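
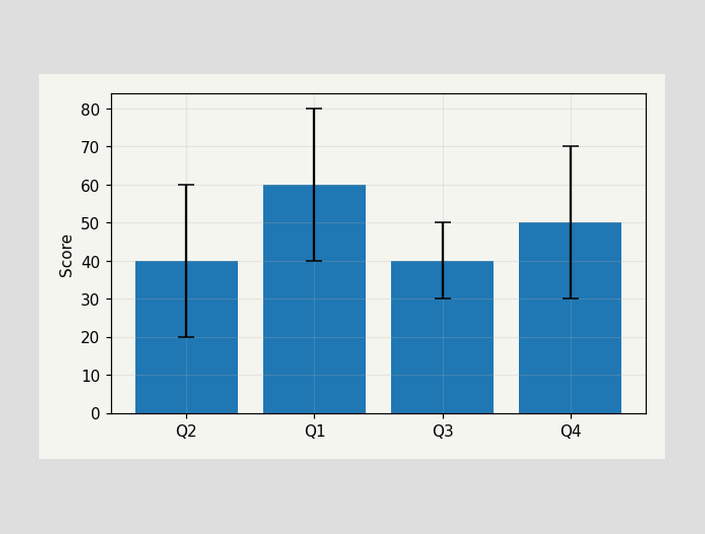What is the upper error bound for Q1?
The Q1 bar's upper whisker reaches 80.

80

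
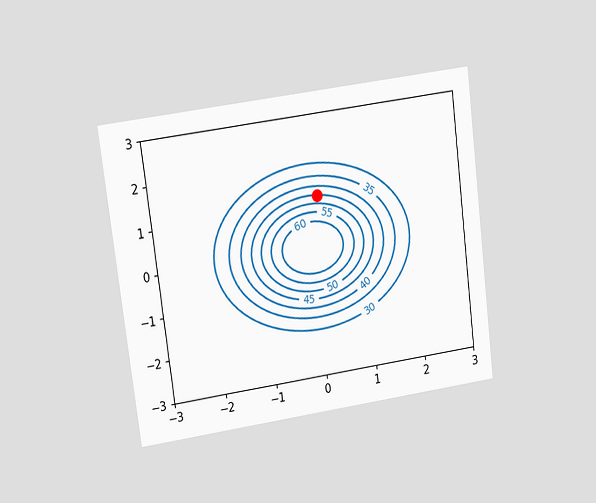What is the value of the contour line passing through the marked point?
The chart is tilted about 7° counter-clockwise and viewed at a slight angle. The marked point sits on the contour labelled 45.

45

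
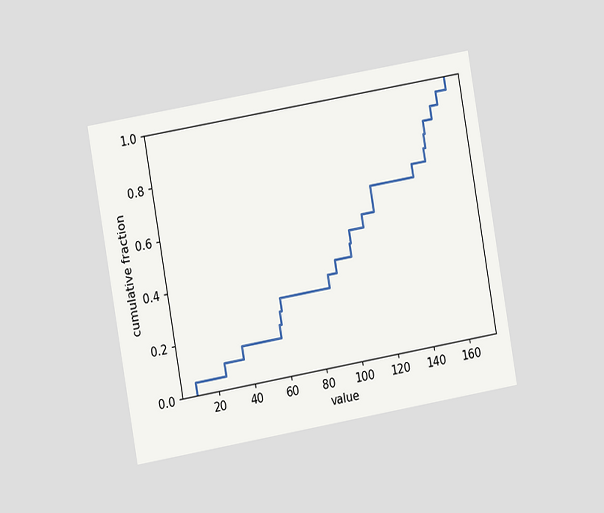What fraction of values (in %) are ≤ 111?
The chart is tilted about 10° counter-clockwise and viewed at a slight angle. At x=111 the ECDF step is at 55%.

55%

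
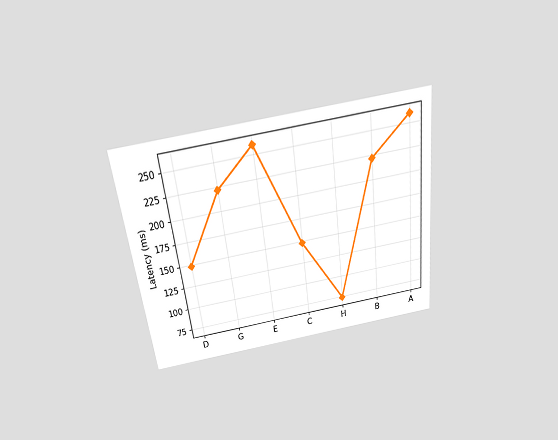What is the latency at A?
259ms

The chart is tilted about 7° counter-clockwise and viewed slightly from above. At A, the line is at 259ms.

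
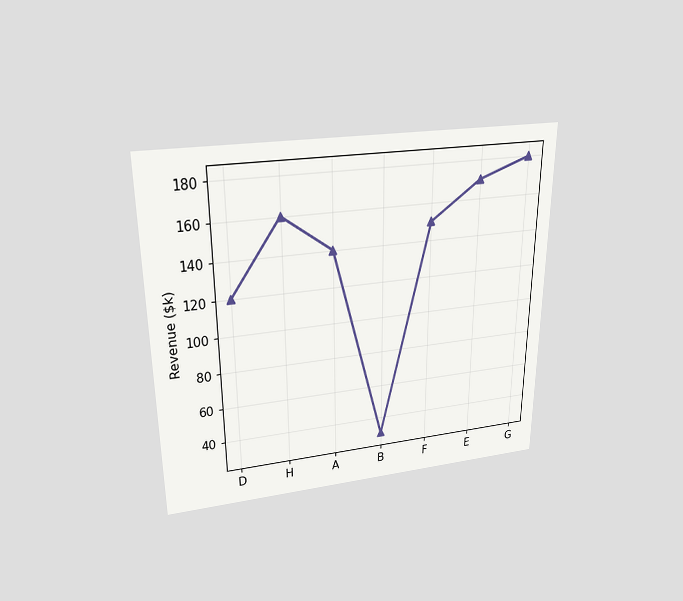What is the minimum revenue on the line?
The chart is viewed slightly from above. The lowest point is at B, and reading across to the y-axis gives $30k.

$30k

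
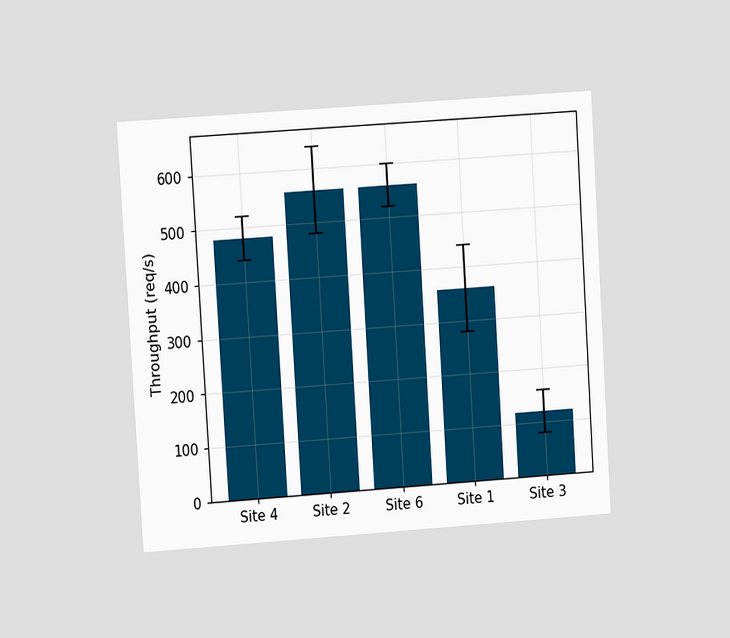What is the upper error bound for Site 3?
160req/s

The chart is tilted about 4° counter-clockwise and viewed at a slight angle. The Site 3 bar's upper whisker reaches 160req/s.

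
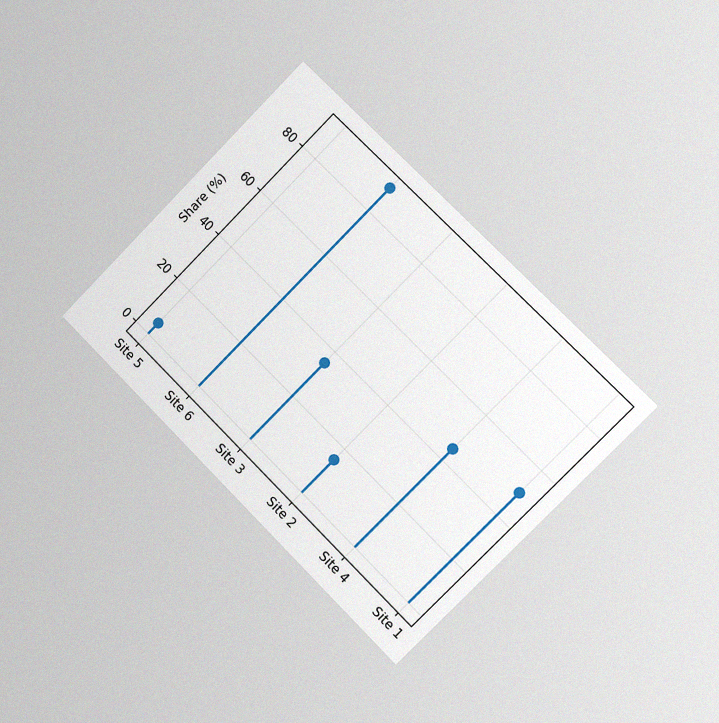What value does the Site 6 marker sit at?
The chart is tilted about 45° clockwise and viewed slightly from the right, with some photo noise. The Site 6 marker sits at 90%.

90%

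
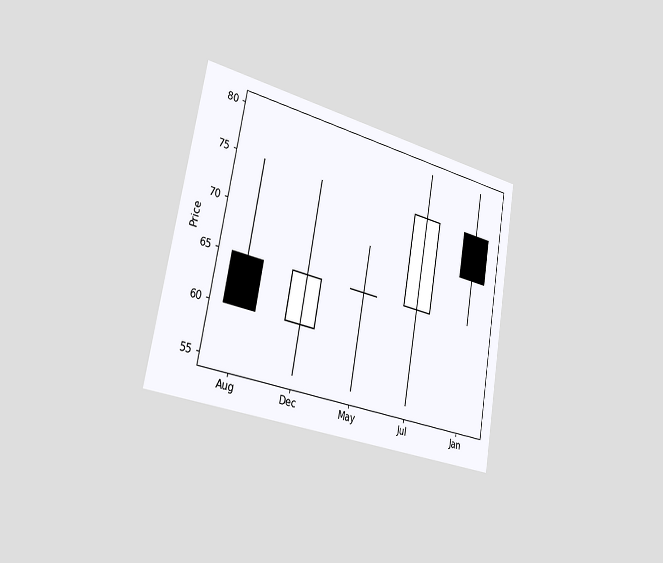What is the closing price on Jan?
70

The chart is tilted about 10° clockwise and viewed slightly from the left. The Jan candle closes at 70.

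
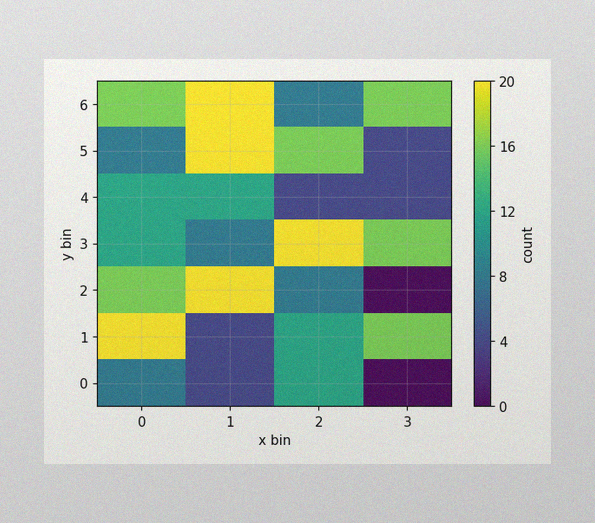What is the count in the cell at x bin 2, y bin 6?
8

The image has some photo noise and uneven lighting. Matching the cell (2, 6) against the colorbar gives 8.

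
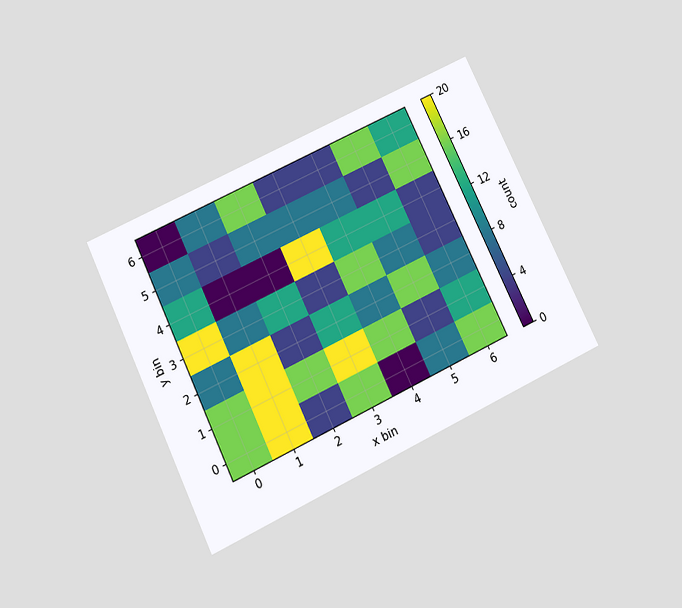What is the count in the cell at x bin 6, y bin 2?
8

The chart is tilted about 26° counter-clockwise and viewed slightly from below. Matching the cell (6, 2) against the colorbar gives 8.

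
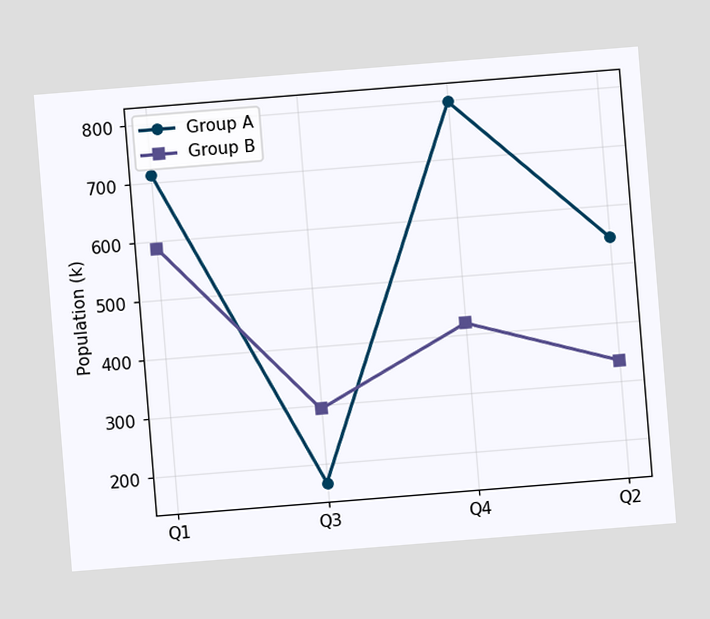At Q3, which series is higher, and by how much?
Group B, by 126k

The chart is tilted about 5° counter-clockwise. At Q3, Group B sits above the other line by 126k.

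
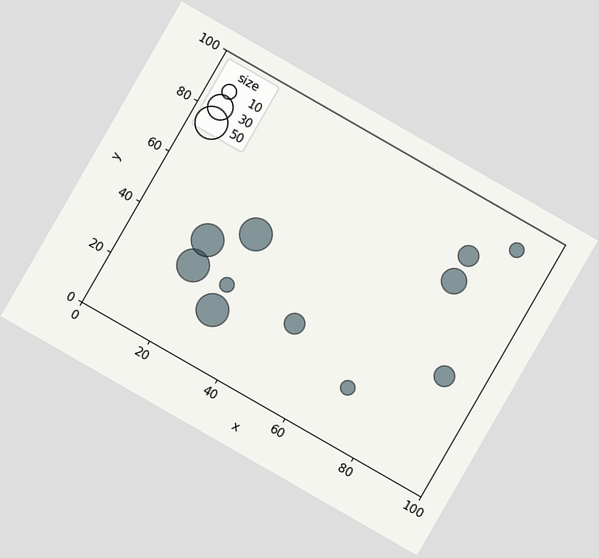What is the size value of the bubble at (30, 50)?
The chart is tilted about 30° clockwise. Matching the bubble at (30, 50) against the size legend gives 50.

50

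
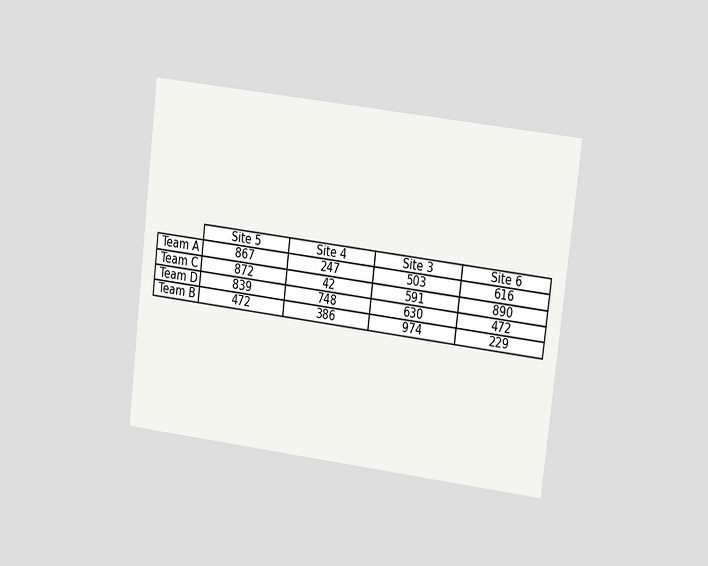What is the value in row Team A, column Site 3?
The chart is tilted about 7° clockwise and viewed at a slight angle. The (Team A, Site 3) cell reads 503.

503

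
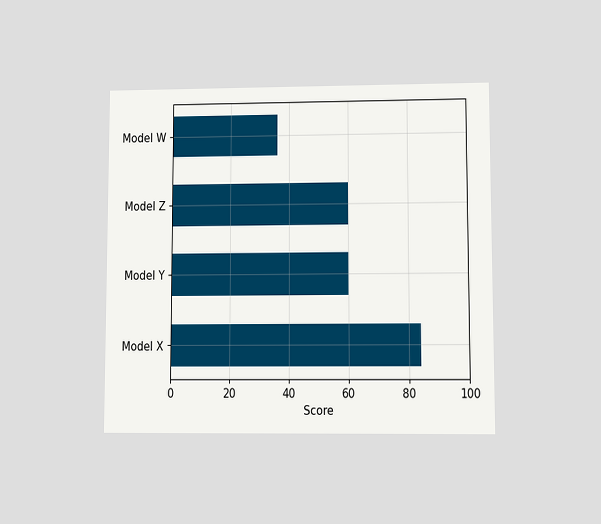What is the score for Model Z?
The chart is viewed at a slight angle. Reading along the chart's x-axis, the Model Z bar reaches 60.

60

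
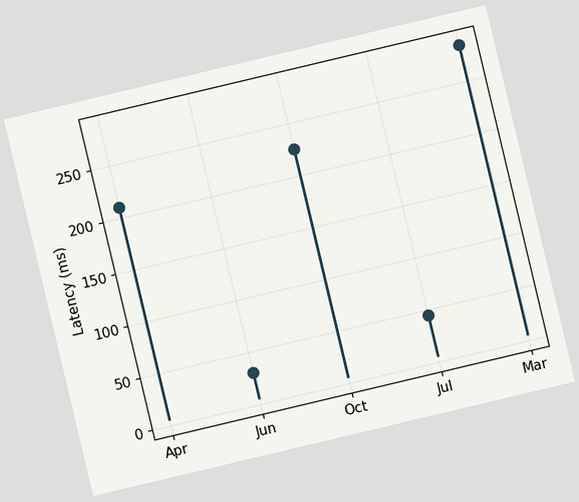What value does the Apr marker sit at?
The chart is tilted about 13° counter-clockwise. The Apr marker sits at 210ms.

210ms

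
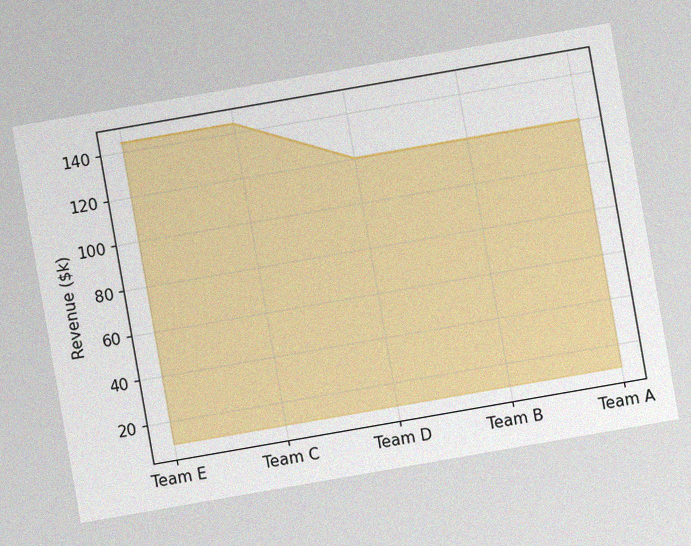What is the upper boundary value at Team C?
The chart is tilted about 10° counter-clockwise, with some photo noise. At Team C the upper boundary is at $144k.

$144k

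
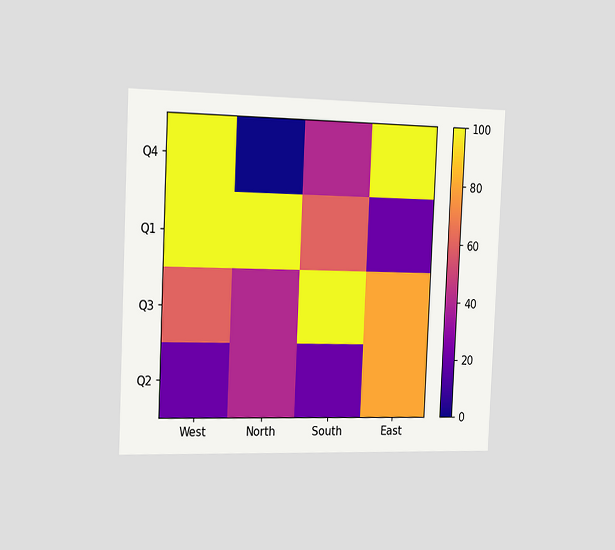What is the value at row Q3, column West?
60

The chart is tilted about 3° clockwise and viewed slightly from the left. Matching cell (Q3, West) against the colorbar gives 60.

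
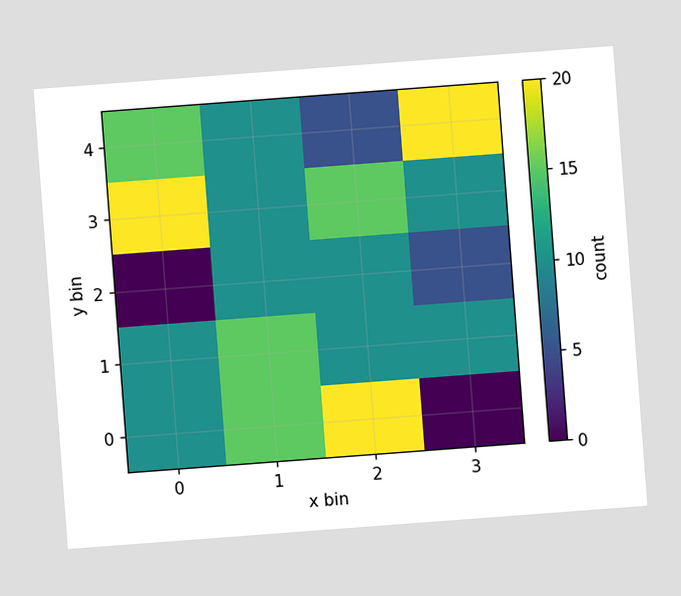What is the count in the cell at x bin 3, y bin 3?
10

The chart is tilted about 4° counter-clockwise. Matching the cell (3, 3) against the colorbar gives 10.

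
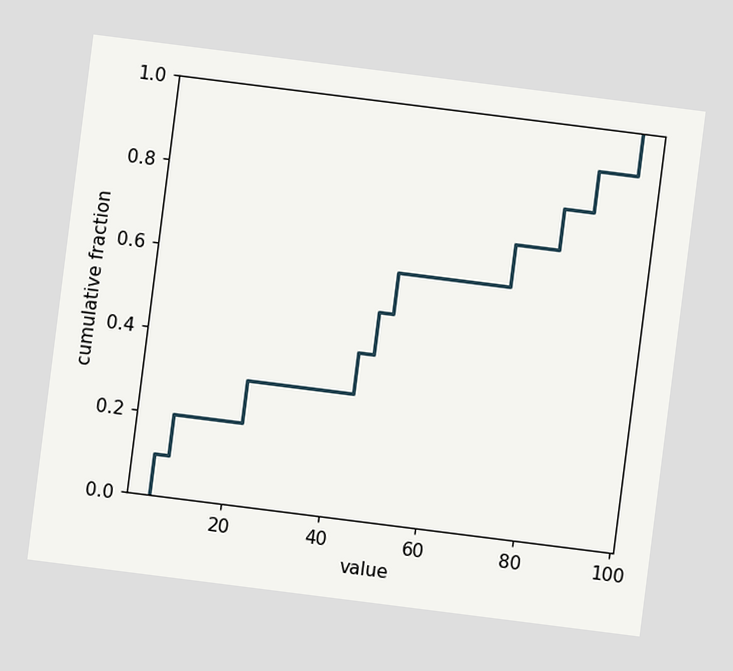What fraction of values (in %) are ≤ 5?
The chart is tilted about 7° clockwise. At x=5 the ECDF step is at 10%.

10%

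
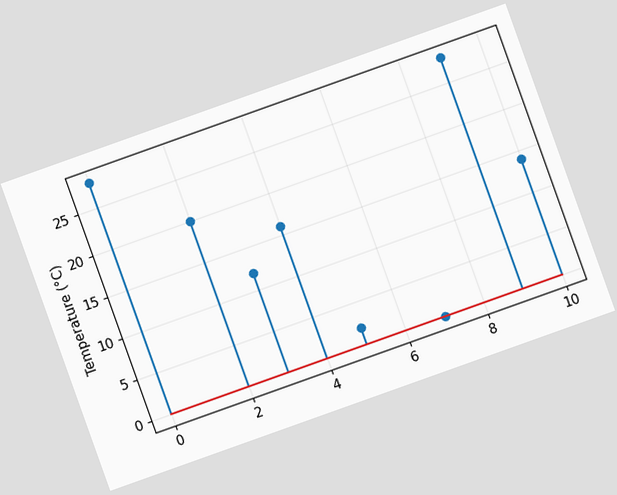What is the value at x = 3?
12°C

The chart is tilted about 20° counter-clockwise. The stem at x=3 reaches 12°C.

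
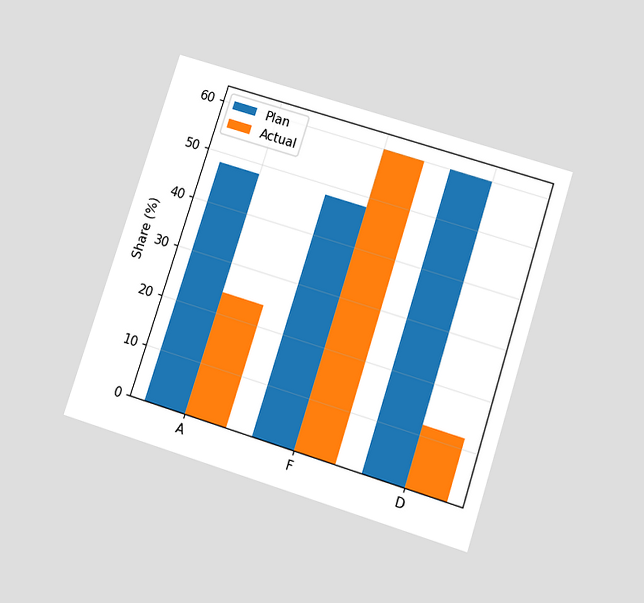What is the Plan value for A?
48%

The chart is tilted about 18° clockwise and viewed slightly from below. The Plan bar at A reaches 48% on the y-axis.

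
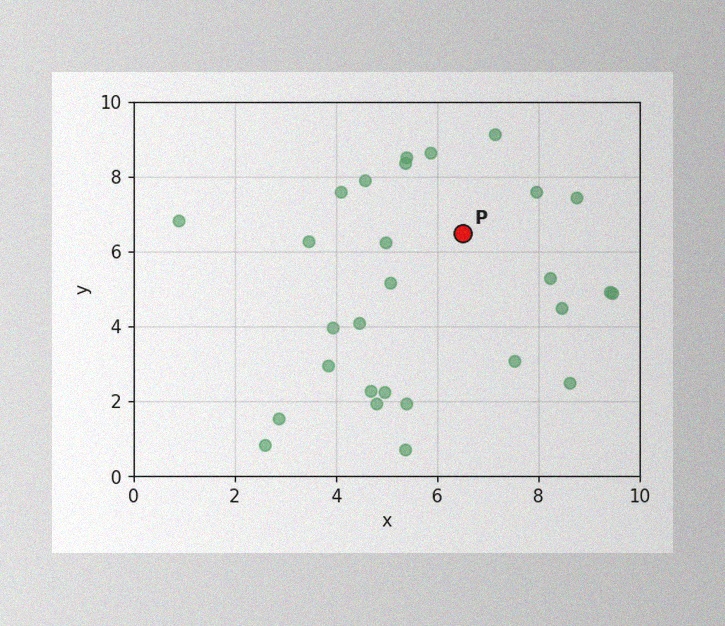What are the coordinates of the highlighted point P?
(6.5, 6.5)

The image has some photo noise and uneven lighting. Following the gridlines from P to each axis, P sits at (6.5, 6.5).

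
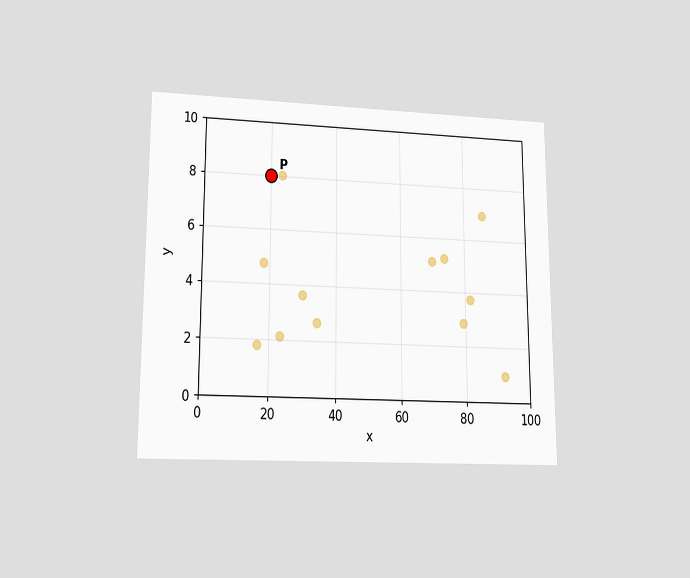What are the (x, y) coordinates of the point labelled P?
(20, 8)

The chart is viewed at a slight angle. Following the gridlines from P to each axis, P sits at (20, 8).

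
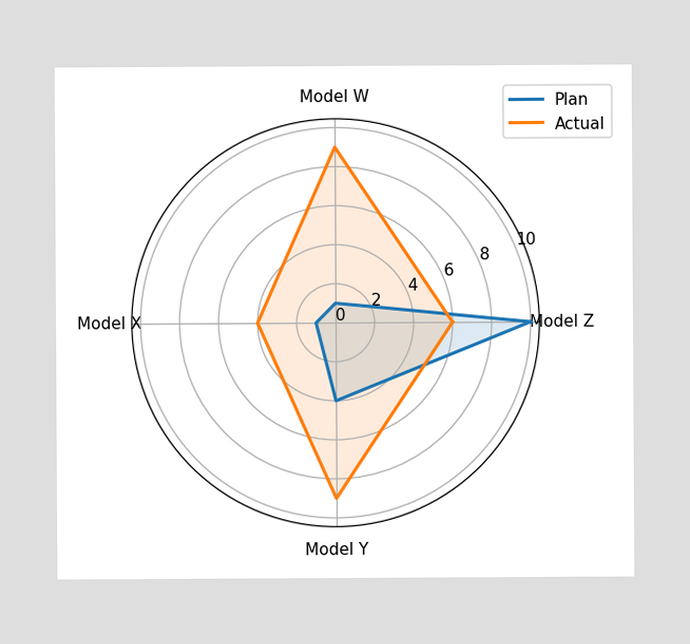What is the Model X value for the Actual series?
4

On the Model X axis, Actual reaches 4.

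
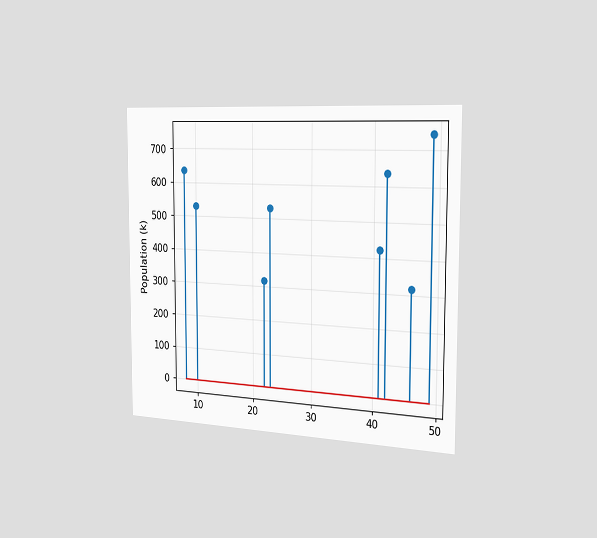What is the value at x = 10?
The chart is viewed slightly from the right. The stem at x=10 reaches 530k.

530k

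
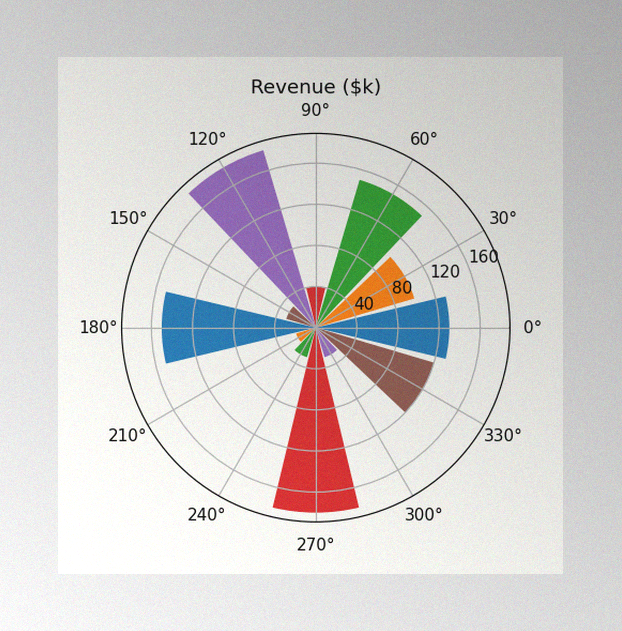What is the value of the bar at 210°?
$20k

The image has some photo noise and uneven lighting. The bar at 210° reaches $20k on the radial axis.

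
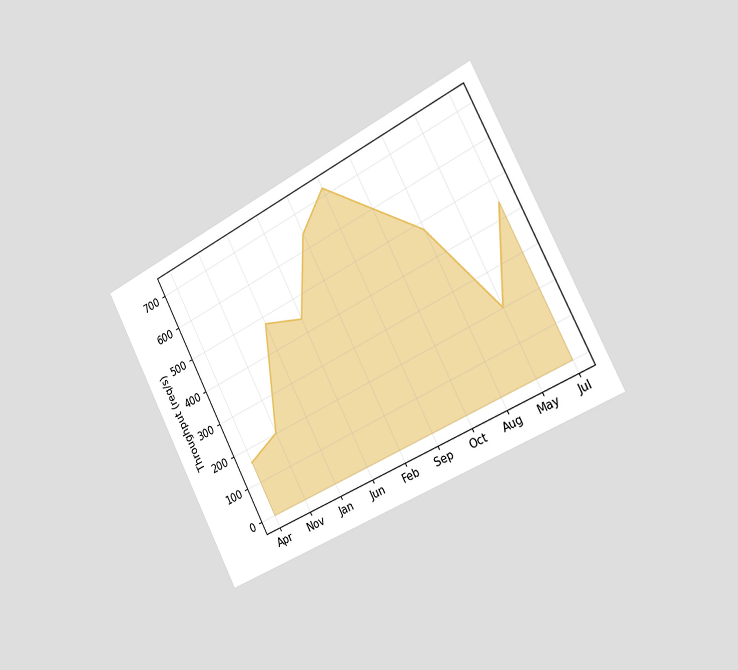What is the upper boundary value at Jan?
The chart is tilted about 27° counter-clockwise and viewed slightly from the right. At Jan the upper boundary is at 480req/s.

480req/s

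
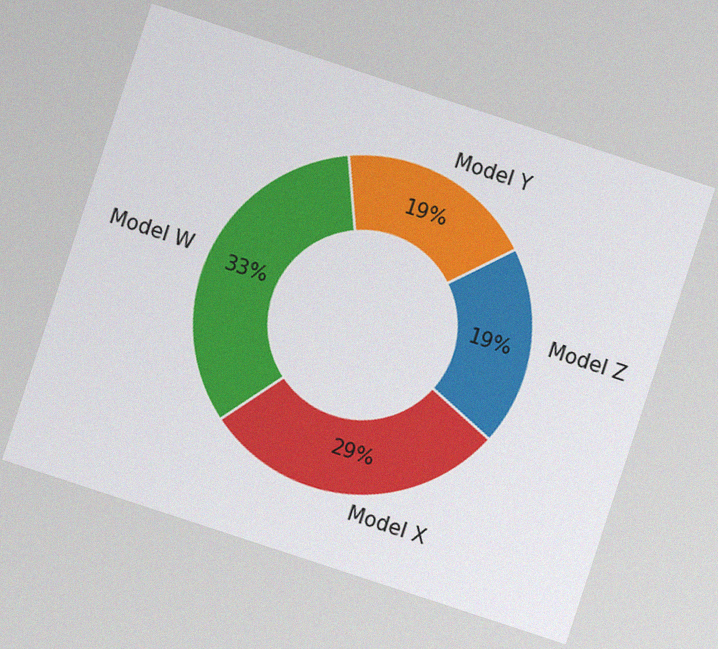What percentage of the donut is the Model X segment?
The chart is tilted about 18° clockwise, with some photo noise. The Model X segment takes up 29% of the ring.

29%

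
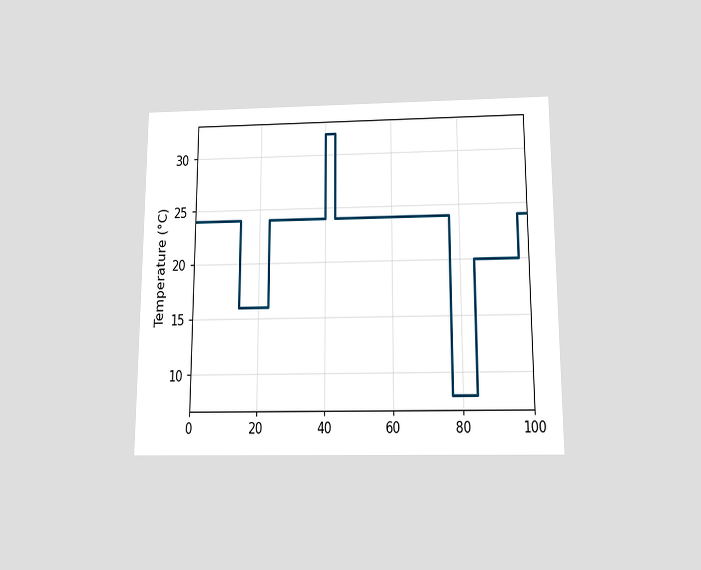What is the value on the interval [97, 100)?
The chart is viewed slightly from below. On [97, 100) the step sits at 24°C.

24°C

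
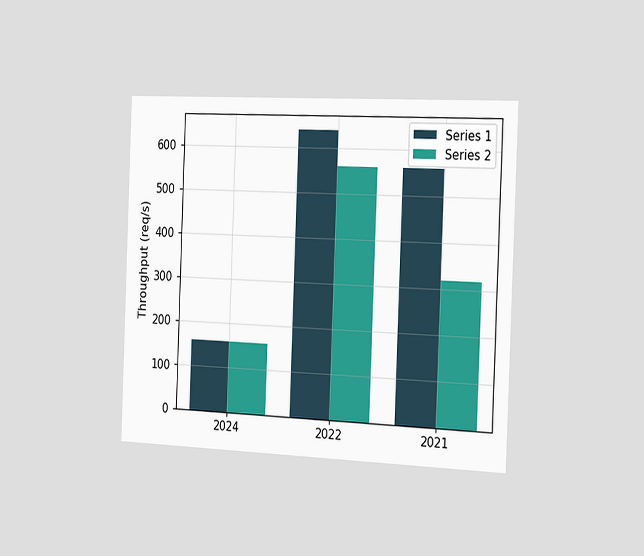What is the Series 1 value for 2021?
The chart is tilted about 2° clockwise and viewed slightly from the right. The Series 1 bar at 2021 reaches 560req/s on the y-axis.

560req/s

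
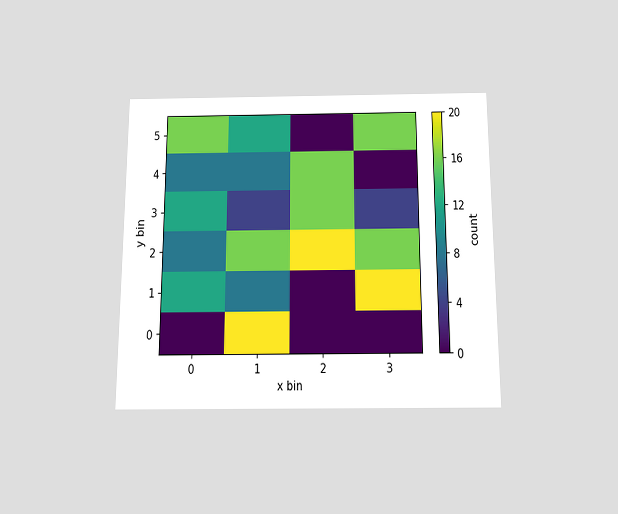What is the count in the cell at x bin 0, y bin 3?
12

The chart is viewed slightly from below. Matching the cell (0, 3) against the colorbar gives 12.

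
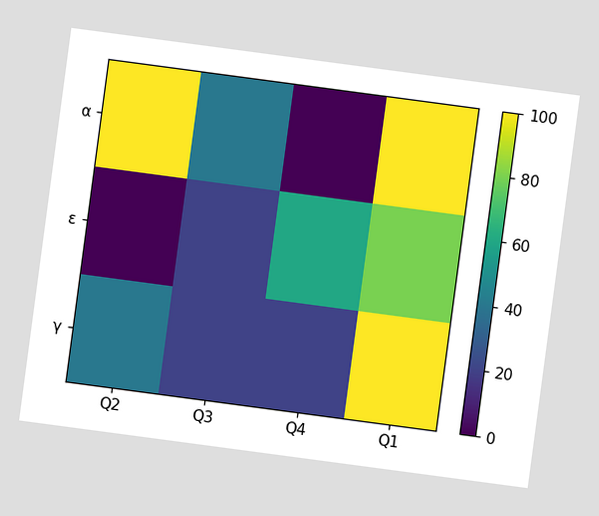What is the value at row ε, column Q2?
The chart is tilted about 8° clockwise. Matching cell (ε, Q2) against the colorbar gives 0.

0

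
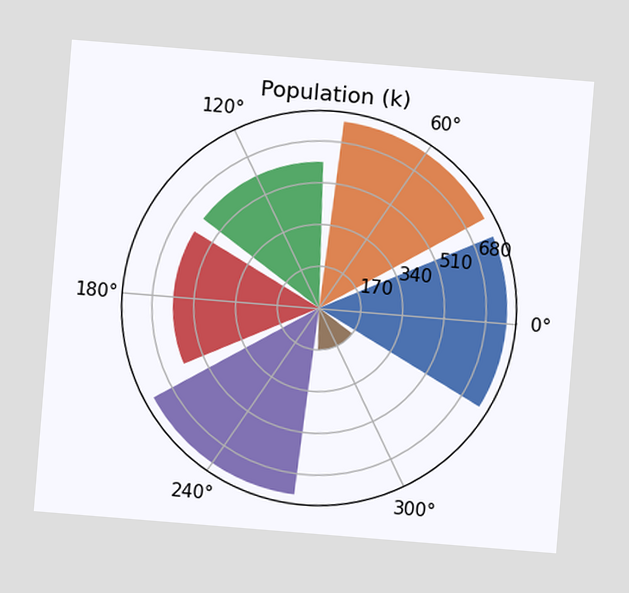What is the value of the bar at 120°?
595k

The chart is tilted about 5° clockwise. The bar at 120° reaches 595k on the radial axis.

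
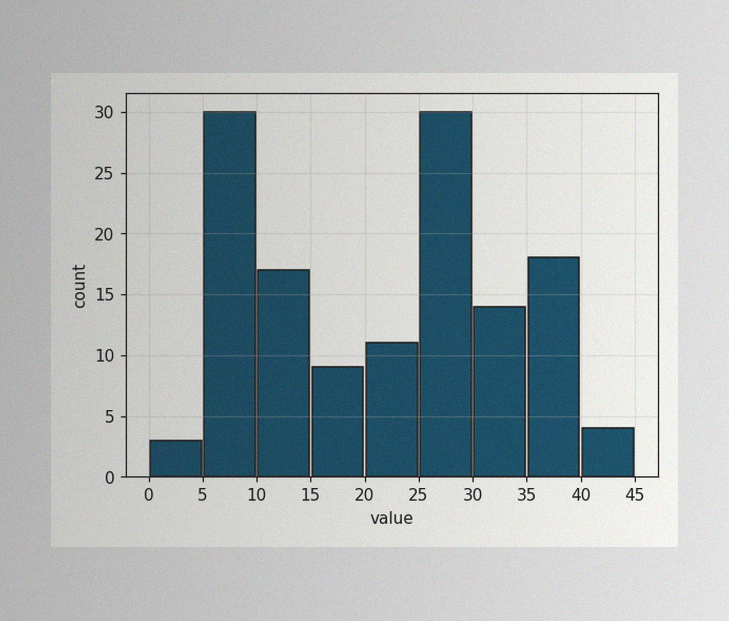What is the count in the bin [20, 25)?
The image has some photo noise and uneven lighting. The [20, 25) bin has height 11.

11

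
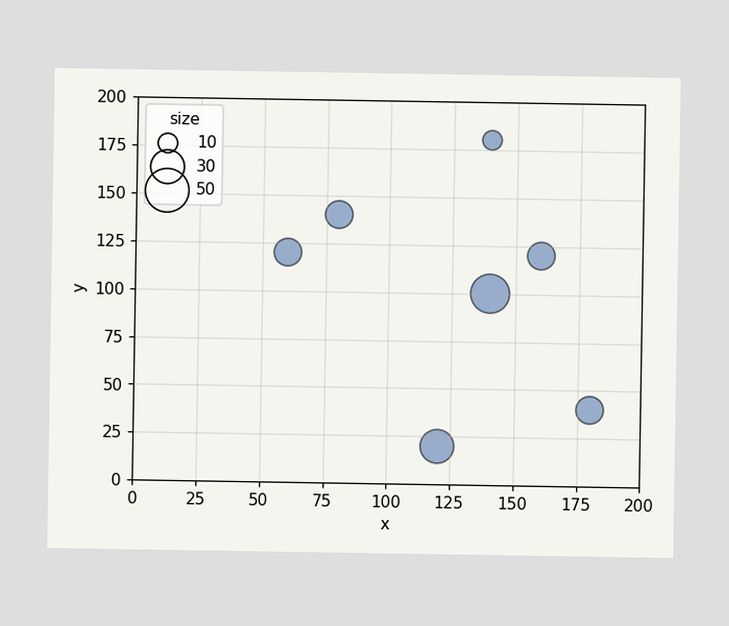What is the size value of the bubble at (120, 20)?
30

Matching the bubble at (120, 20) against the size legend gives 30.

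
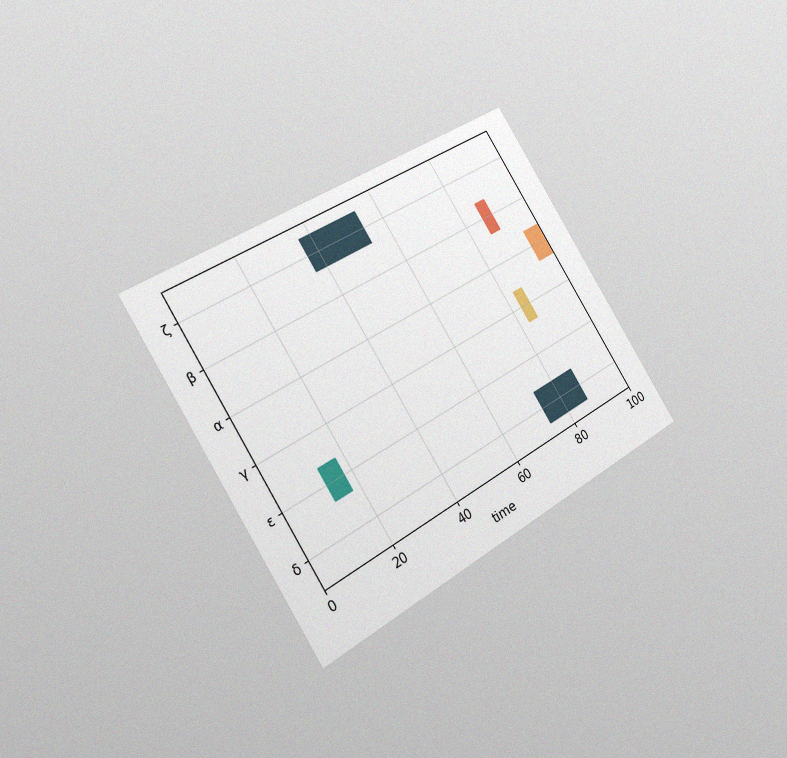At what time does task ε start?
13

The chart is tilted about 32° counter-clockwise and viewed slightly from the left, with some photo noise. The ε bar begins at t=13.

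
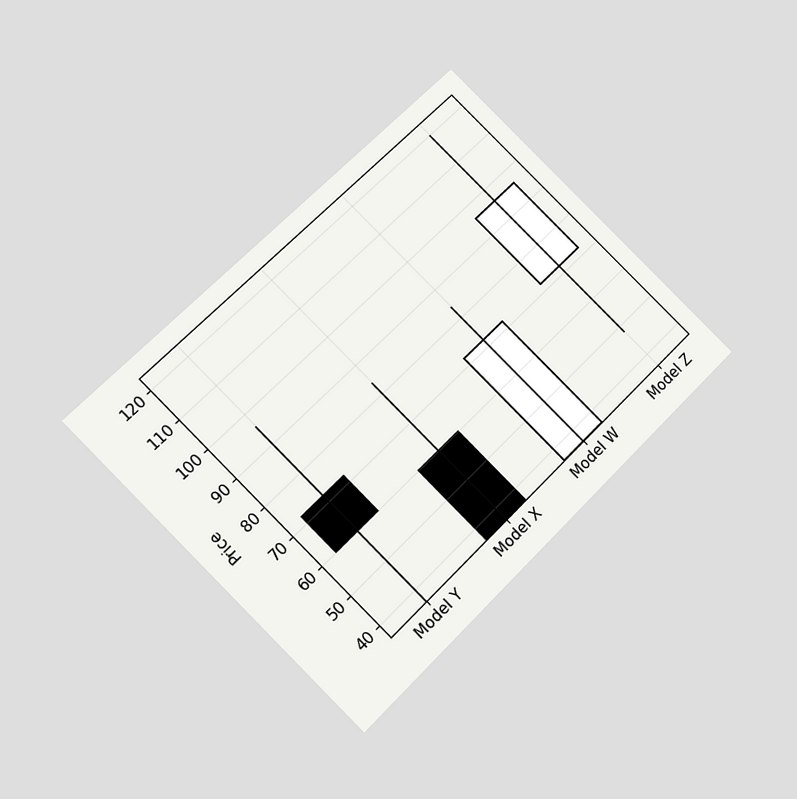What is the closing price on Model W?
The chart is tilted about 45° counter-clockwise and viewed at a slight angle. The Model W candle closes at 72.

72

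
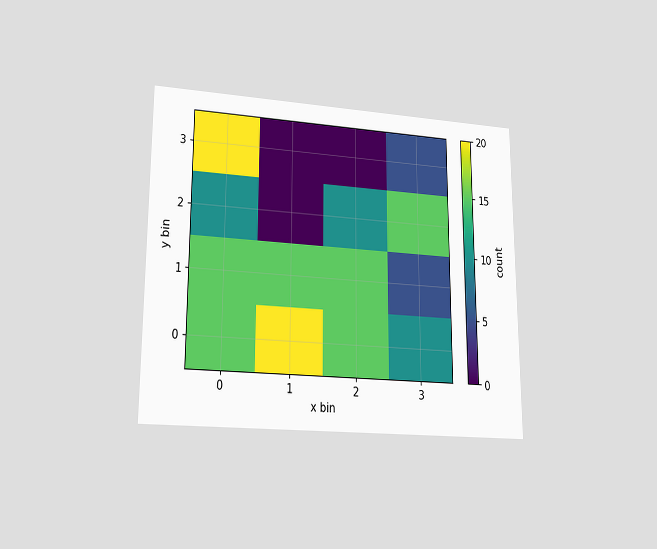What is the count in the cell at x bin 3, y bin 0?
The chart is viewed at a slight angle. Matching the cell (3, 0) against the colorbar gives 10.

10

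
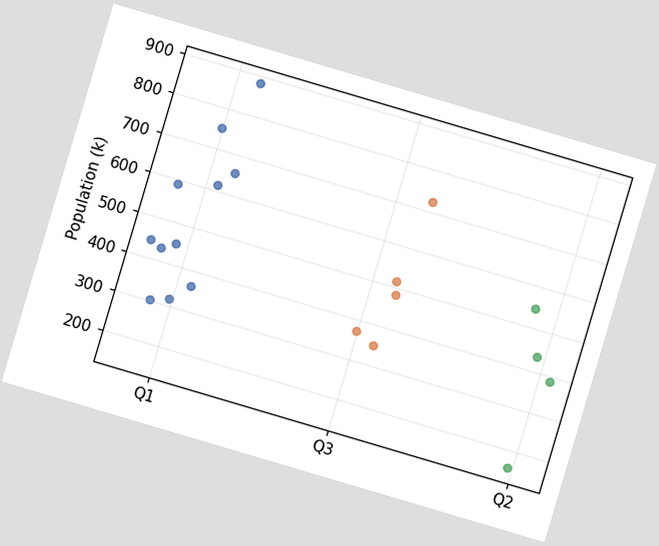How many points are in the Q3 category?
5

The chart is tilted about 17° clockwise. Counting the markers in the Q3 column gives 5.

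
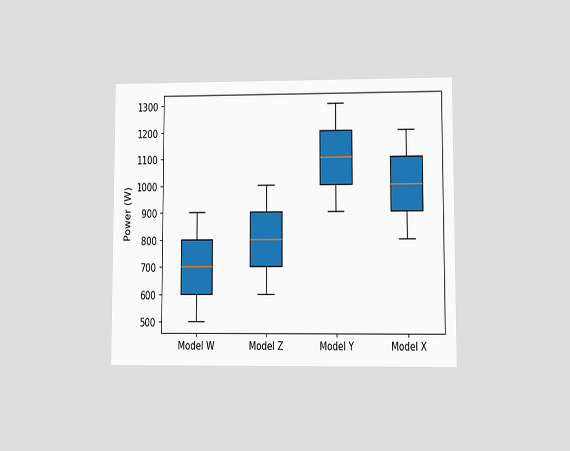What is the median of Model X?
1000W

The chart is viewed at a slight angle. The median line in the Model X box sits at 1000W.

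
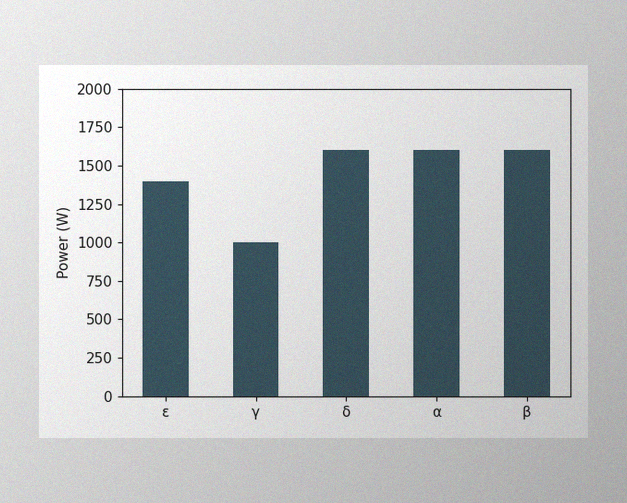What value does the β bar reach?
The image has some photo noise and uneven lighting. Reading along the chart's y-axis, the β bar reaches 1600W.

1600W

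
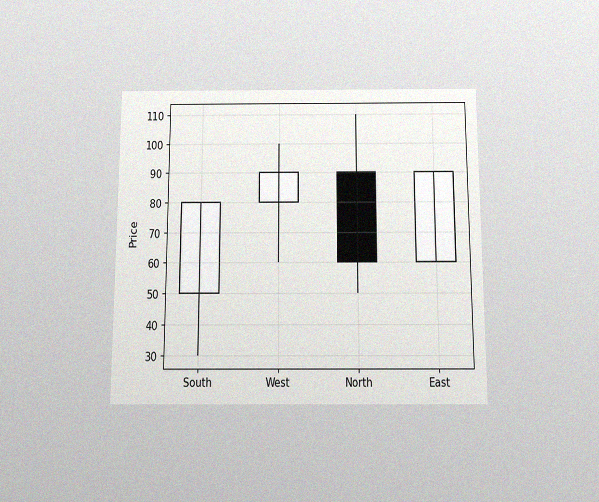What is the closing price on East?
90

The chart is viewed slightly from below, with some photo noise. The East candle closes at 90.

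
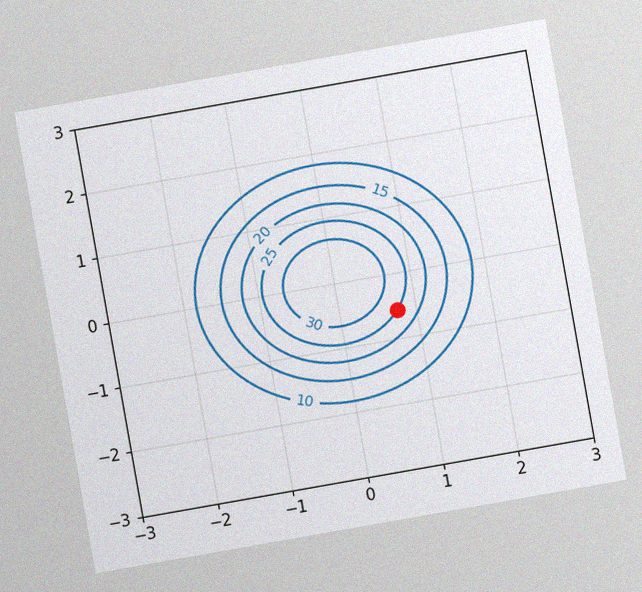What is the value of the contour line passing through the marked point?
25

The chart is tilted about 10° counter-clockwise, with some photo noise. The marked point sits on the contour labelled 25.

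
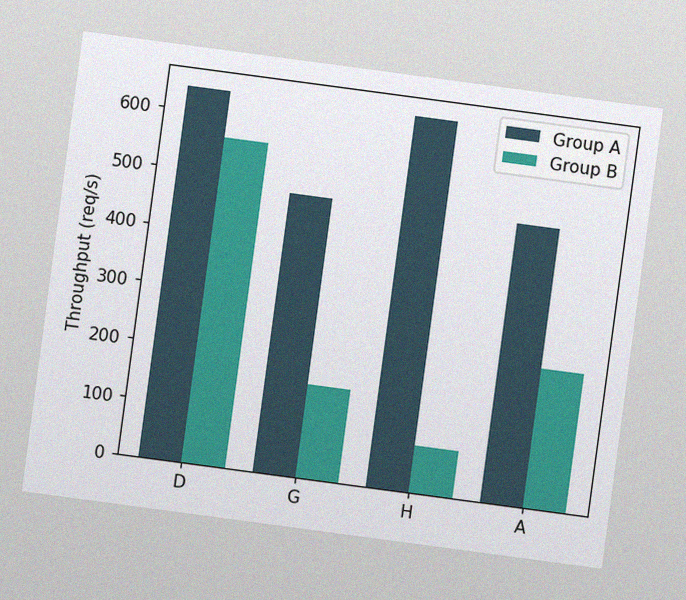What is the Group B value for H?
The chart is tilted about 8° clockwise, with some photo noise. The Group B bar at H reaches 80req/s on the y-axis.

80req/s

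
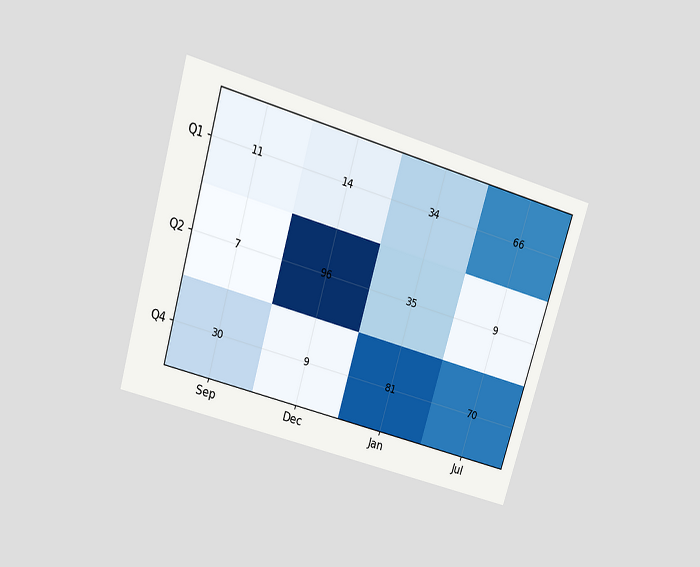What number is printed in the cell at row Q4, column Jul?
70

The chart is tilted about 16° clockwise and viewed slightly from above. The (Q4, Jul) cell reads 70.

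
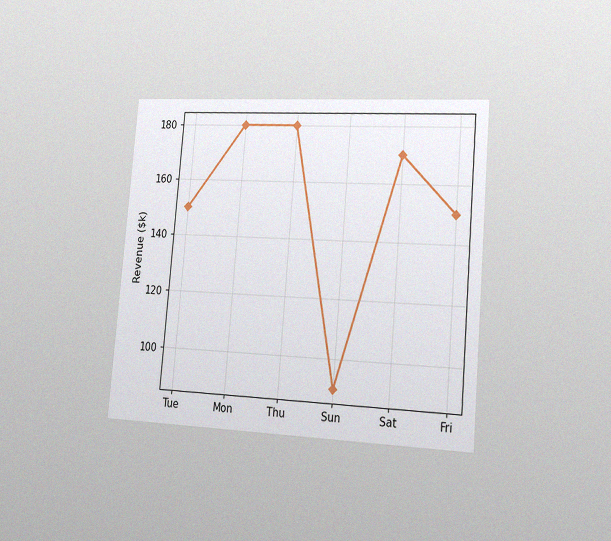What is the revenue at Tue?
$150k

The chart is tilted about 5° clockwise and viewed slightly from the right, with some photo noise. At Tue, the line is at $150k.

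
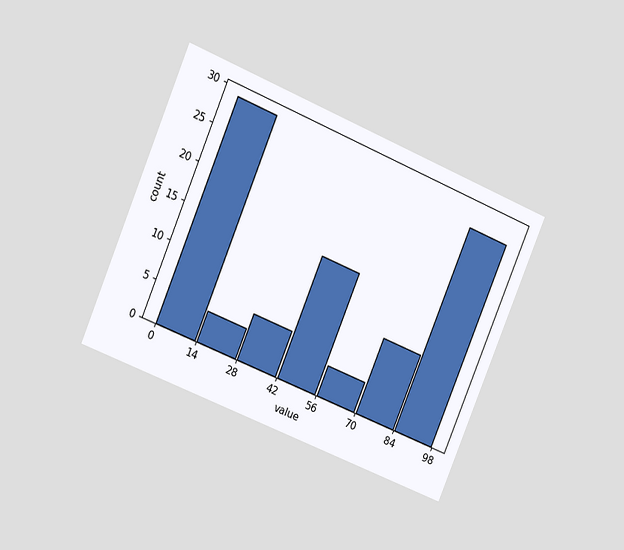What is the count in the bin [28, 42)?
6

The chart is tilted about 23° clockwise and viewed at a slight angle. The [28, 42) bin has height 6.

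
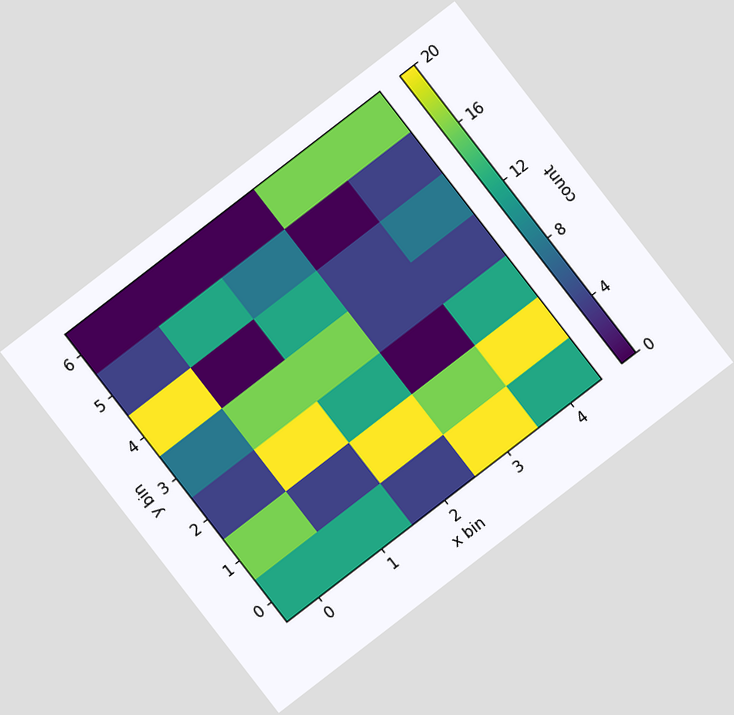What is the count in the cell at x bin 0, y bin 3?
8

The chart is tilted about 38° counter-clockwise. Matching the cell (0, 3) against the colorbar gives 8.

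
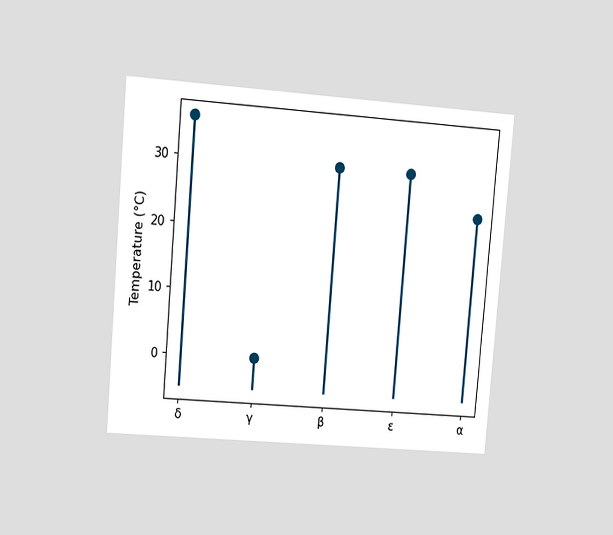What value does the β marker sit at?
The chart is tilted about 5° clockwise and viewed at a slight angle. The β marker sits at 30°C.

30°C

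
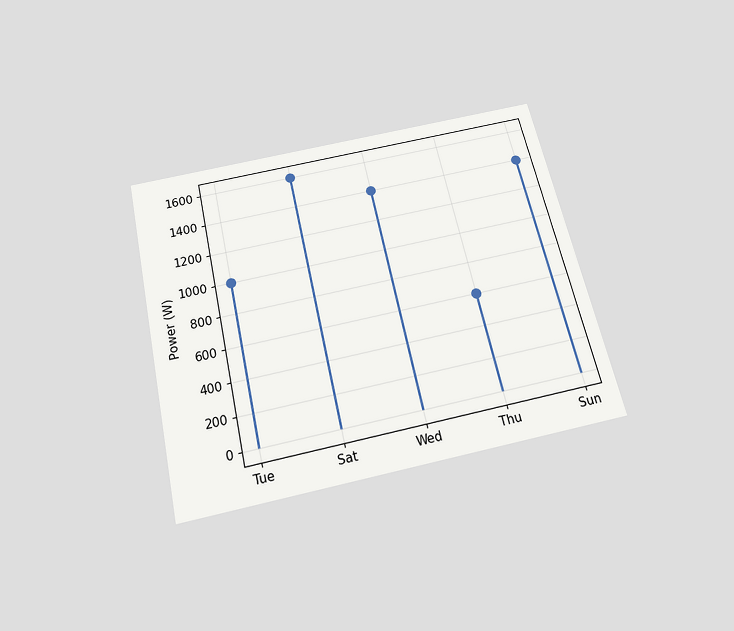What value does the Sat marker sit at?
1600W

The chart is tilted about 13° counter-clockwise and viewed slightly from below. The Sat marker sits at 1600W.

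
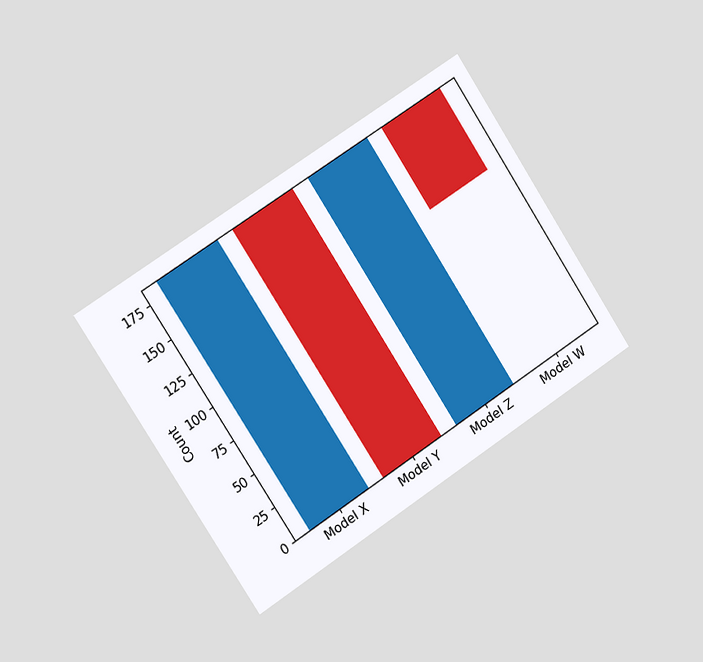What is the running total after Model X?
The chart is tilted about 33° counter-clockwise and viewed slightly from the left. After Model X the running total reaches 186.

186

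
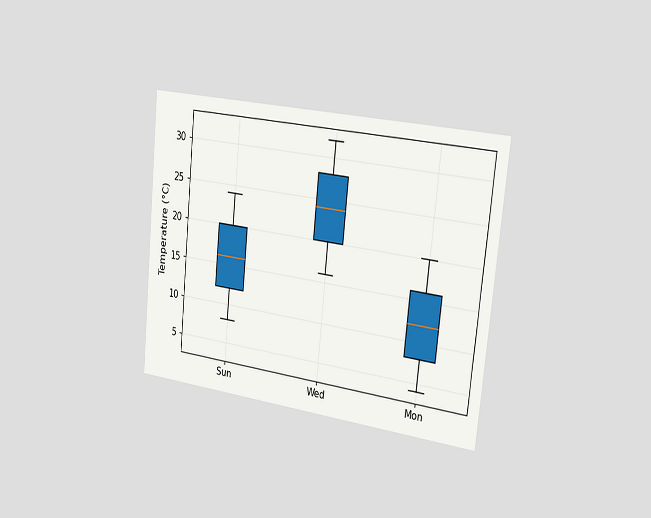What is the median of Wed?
24°C

The chart is tilted about 6° clockwise and viewed slightly from the right. The median line in the Wed box sits at 24°C.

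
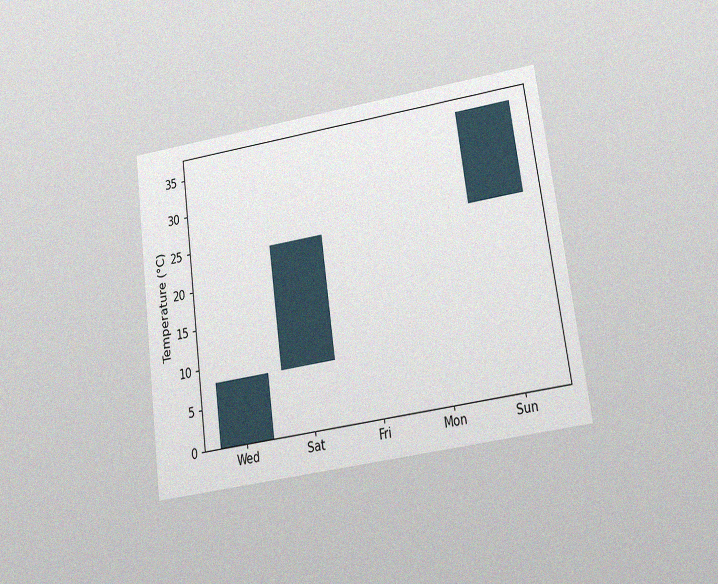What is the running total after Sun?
36°C

The chart is tilted about 8° counter-clockwise and viewed at a slight angle, with some photo noise. After Sun the running total reaches 36°C.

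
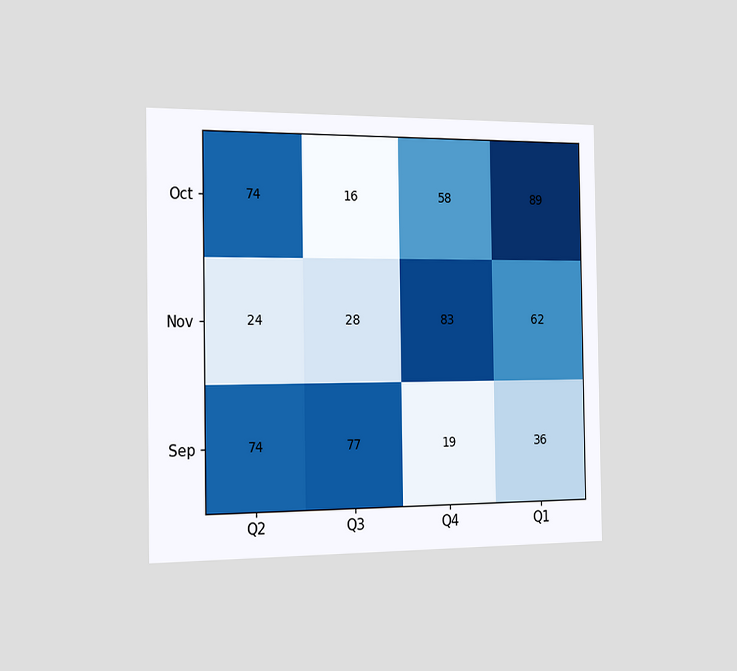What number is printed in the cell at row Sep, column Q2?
74

The chart is viewed slightly from the left. The (Sep, Q2) cell reads 74.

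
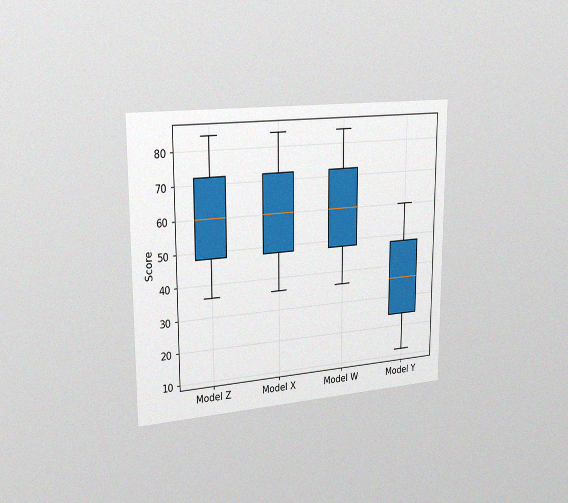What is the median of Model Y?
36

The chart is viewed slightly from the left, with some photo noise. The median line in the Model Y box sits at 36.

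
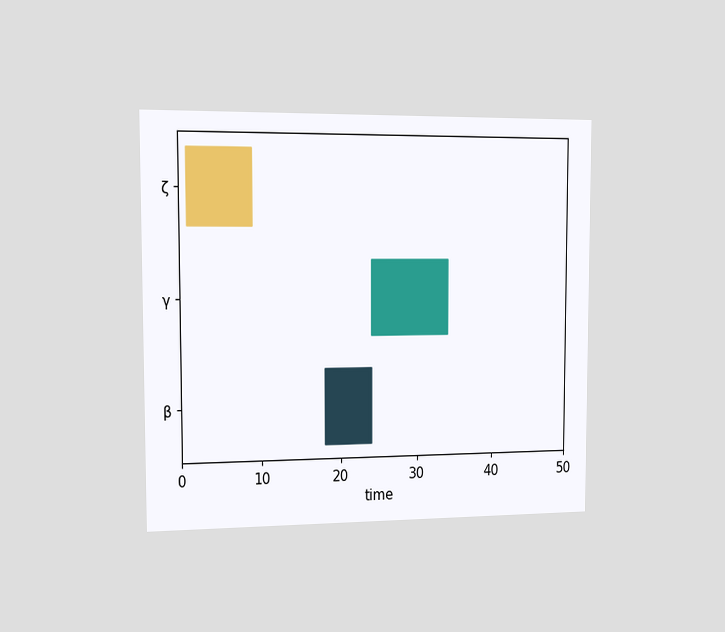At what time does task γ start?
The chart is viewed slightly from the left. The γ bar begins at t=24.

24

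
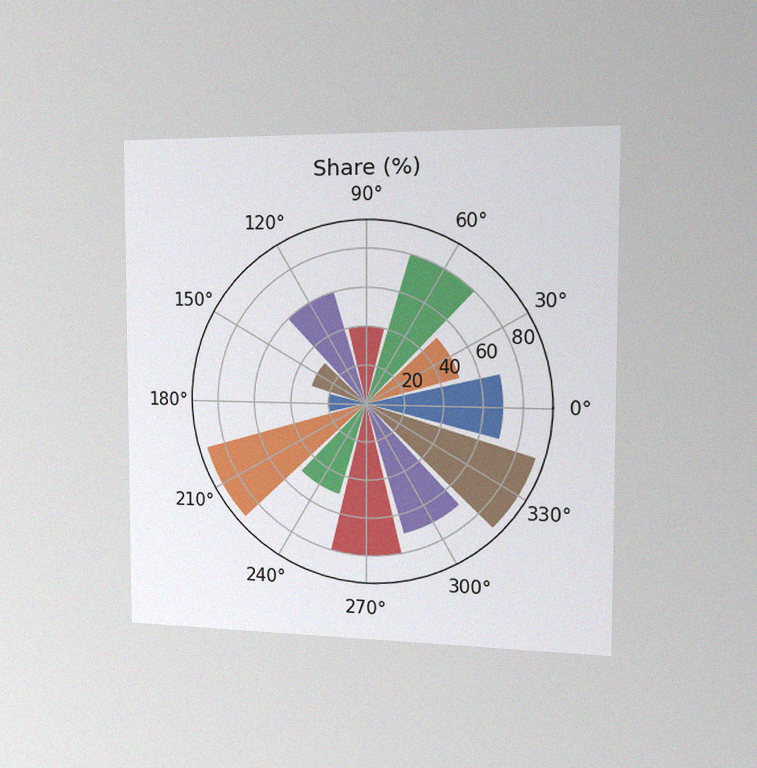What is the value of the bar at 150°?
30%

The chart is viewed slightly from the right, with some photo noise. The bar at 150° reaches 30% on the radial axis.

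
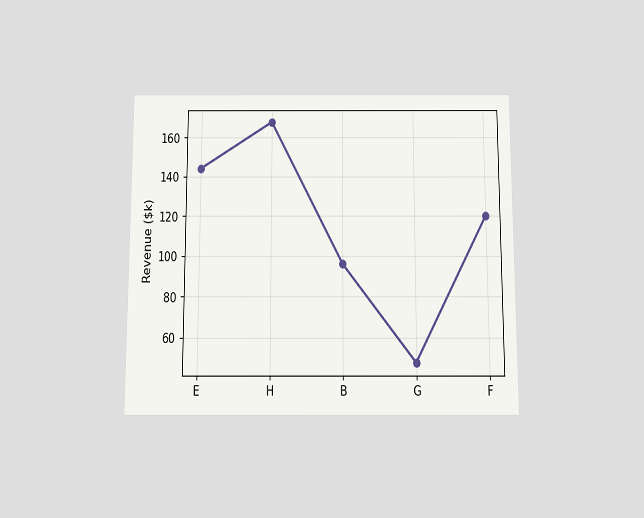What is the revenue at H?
The chart is viewed slightly from below. At H, the line is at $168k.

$168k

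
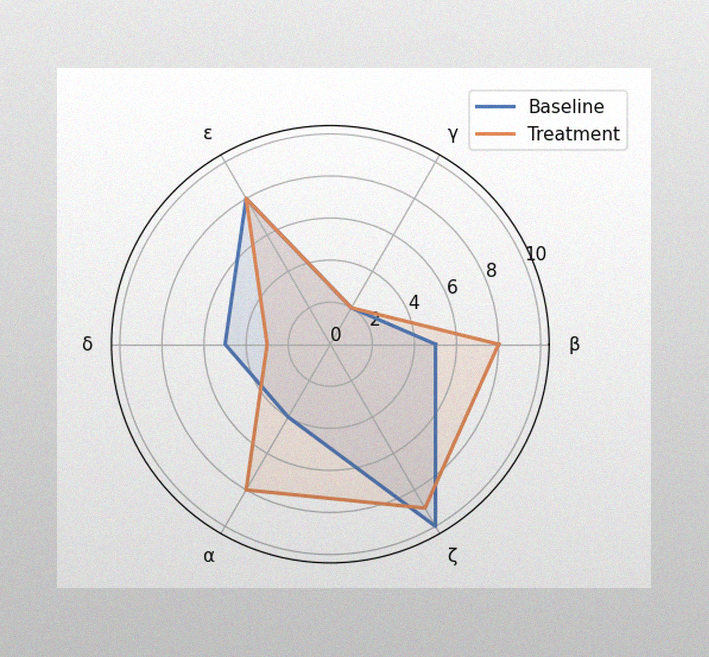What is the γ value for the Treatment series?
2

The image has some photo noise and uneven lighting. On the γ axis, Treatment reaches 2.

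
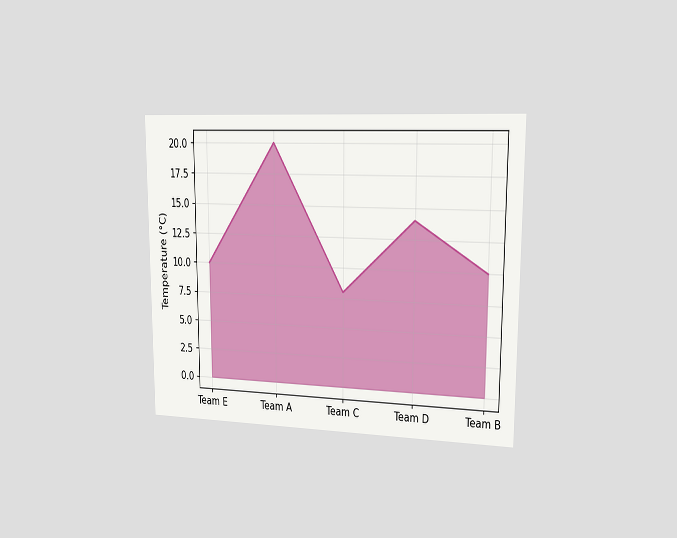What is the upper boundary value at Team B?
10°C

The chart is viewed slightly from the right. At Team B the upper boundary is at 10°C.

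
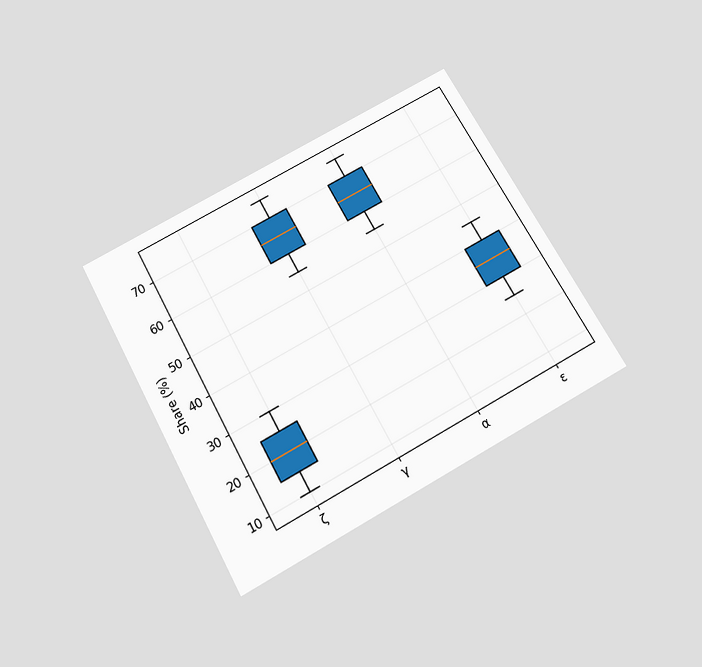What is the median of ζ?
20%

The chart is tilted about 29° counter-clockwise and viewed slightly from below. The median line in the ζ box sits at 20%.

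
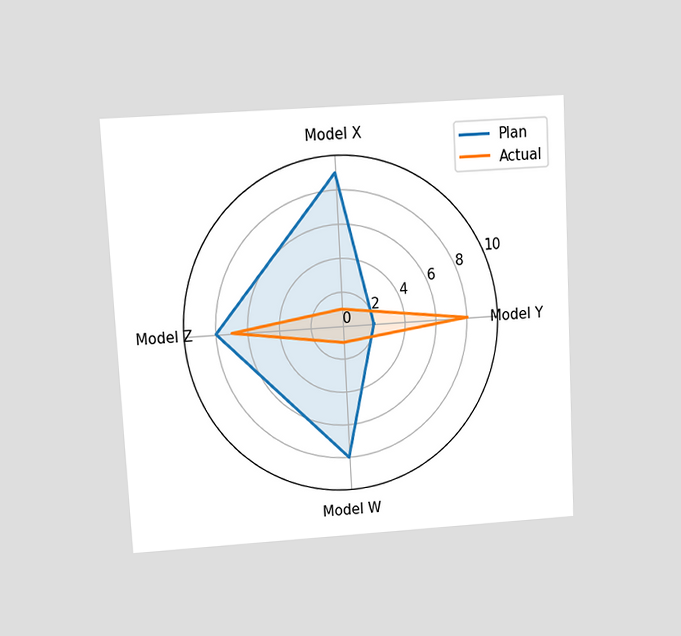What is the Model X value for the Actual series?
The chart is tilted about 3° counter-clockwise and viewed at a slight angle. On the Model X axis, Actual reaches 1.

1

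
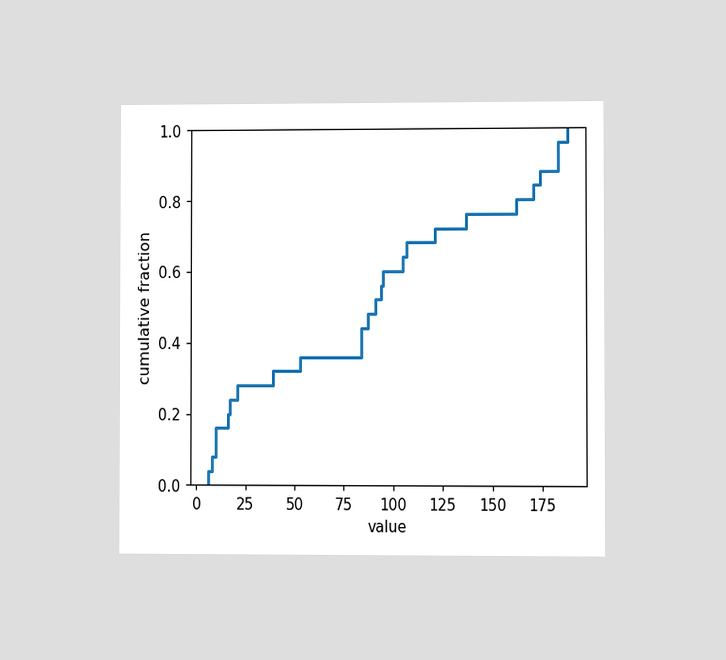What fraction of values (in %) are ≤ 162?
80%

The chart is viewed at a slight angle. At x=162 the ECDF step is at 80%.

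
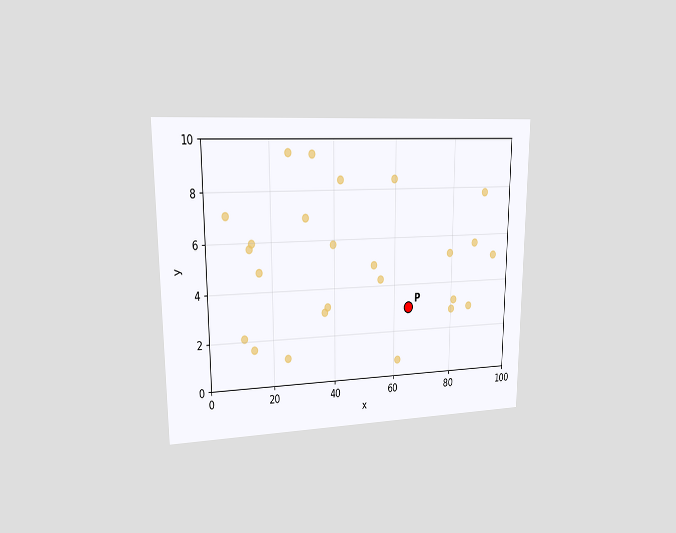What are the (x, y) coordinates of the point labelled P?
(65, 3)

The chart is viewed at a slight angle. Following the gridlines from P to each axis, P sits at (65, 3).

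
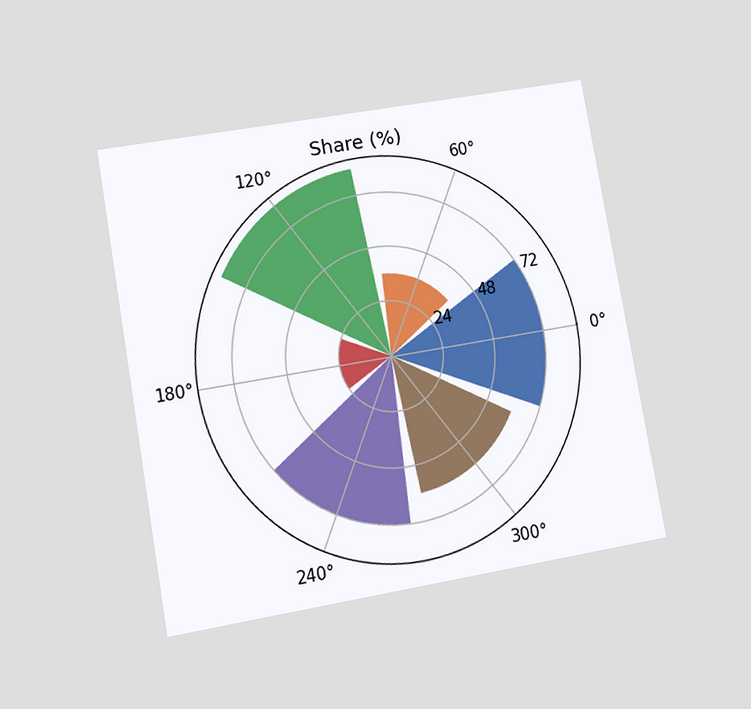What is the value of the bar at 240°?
The chart is tilted about 10° counter-clockwise and viewed at a slight angle. The bar at 240° reaches 72% on the radial axis.

72%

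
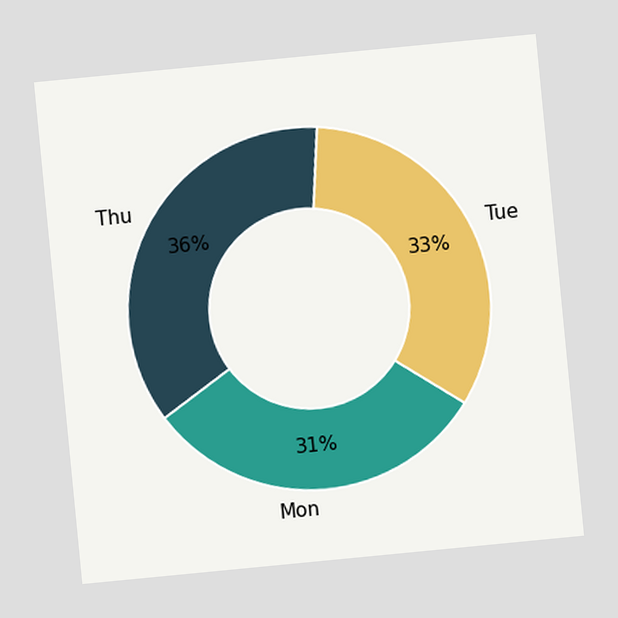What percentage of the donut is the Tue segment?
The chart is tilted about 6° counter-clockwise. The Tue segment takes up 33% of the ring.

33%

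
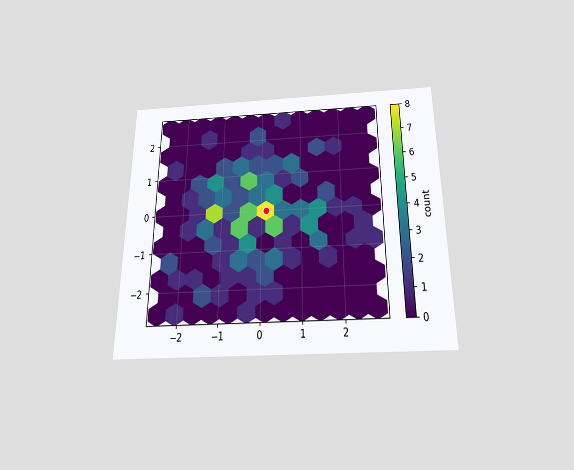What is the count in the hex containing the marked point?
The chart is viewed slightly from below. The marked hex reads 8 on the colorbar.

8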